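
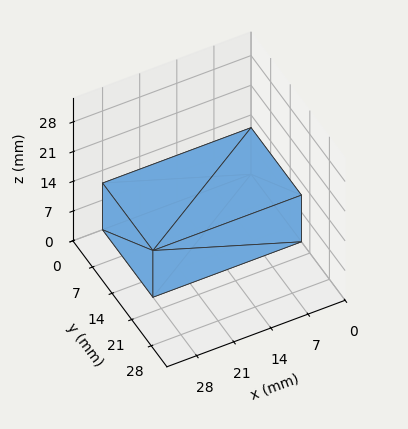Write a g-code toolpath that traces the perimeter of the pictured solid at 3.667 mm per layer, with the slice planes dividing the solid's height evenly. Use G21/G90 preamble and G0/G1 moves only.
Reading the render: the shape is a rectangular box, roughly 28 × 18 mm footprint and 11 mm tall (dimensions read to the nearest mm from the axis ticks). For the g-code, the solid's height is divided into equal slices at the stated Δz and each level perimeter traced with G1 moves after a G0 lift.

; perimeter-only toolpath
G21 ; units = mm
G90 ; absolute positioning
G28 ; home
; layer 1
G0 Z3.667
G0 X0.000 Y0.000
G1 X28.000 Y0.000
G1 X28.000 Y18.000
G1 X0.000 Y18.000
G1 X0.000 Y0.000
; layer 2
G0 Z7.333
G0 X0.000 Y0.000
G1 X28.000 Y0.000
G1 X28.000 Y18.000
G1 X0.000 Y18.000
G1 X0.000 Y0.000
; layer 3
G0 Z11.000
G0 X0.000 Y0.000
G1 X28.000 Y0.000
G1 X28.000 Y18.000
G1 X0.000 Y18.000
G1 X0.000 Y0.000
M2 ; end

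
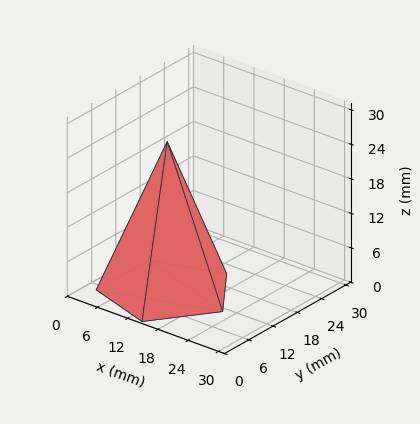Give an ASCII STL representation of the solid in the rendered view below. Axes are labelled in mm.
Reading the render: the shape is a regular 5-sided pyramid, base circumscribed radius ≈ 11 mm, apex at z ≈ 26 mm (dimensions read to the nearest mm from the axis ticks). For the STL, each face is triangulated and given an outward normal.

solid part
  facet normal 0.0000 0.0000 -1.0000
    outer loop
      vertex 2.101 17.466 0.000
      vertex 14.399 21.462 0.000
      vertex 22.000 11.000 0.000
    endloop
  endfacet
  facet normal 0.0000 0.0000 -1.0000
    outer loop
      vertex 2.101 4.534 0.000
      vertex 2.101 17.466 0.000
      vertex 22.000 11.000 0.000
    endloop
  endfacet
  facet normal 0.0000 0.0000 -1.0000
    outer loop
      vertex 14.399 0.538 0.000
      vertex 2.101 4.534 0.000
      vertex 22.000 11.000 0.000
    endloop
  endfacet
  facet normal 0.7654 0.5561 0.3238
    outer loop
      vertex 22.000 11.000 0.000
      vertex 14.399 21.462 0.000
      vertex 11.000 11.000 26.000
    endloop
  endfacet
  facet normal -0.2924 0.8998 0.3238
    outer loop
      vertex 14.399 21.462 0.000
      vertex 2.101 17.466 0.000
      vertex 11.000 11.000 26.000
    endloop
  endfacet
  facet normal -0.9461 0.0000 0.3238
    outer loop
      vertex 2.101 17.466 0.000
      vertex 2.101 4.534 0.000
      vertex 11.000 11.000 26.000
    endloop
  endfacet
  facet normal -0.2924 -0.8998 0.3238
    outer loop
      vertex 2.101 4.534 0.000
      vertex 14.399 0.538 0.000
      vertex 11.000 11.000 26.000
    endloop
  endfacet
  facet normal 0.7654 -0.5561 0.3238
    outer loop
      vertex 14.399 0.538 0.000
      vertex 22.000 11.000 0.000
      vertex 11.000 11.000 26.000
    endloop
  endfacet
endsolid part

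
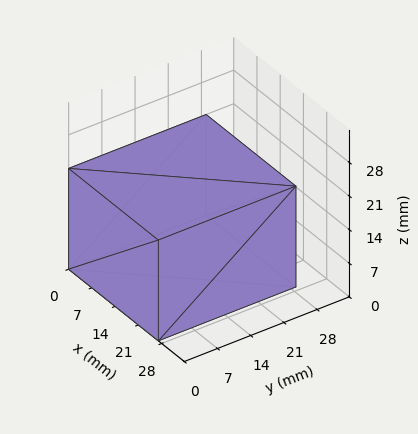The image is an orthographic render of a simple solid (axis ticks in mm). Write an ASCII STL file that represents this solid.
Reading the render: the shape is a rectangular box, roughly 27 × 29 mm footprint and 21 mm tall (dimensions read to the nearest mm from the axis ticks). For the STL, each face is triangulated and given an outward normal.

solid part
  facet normal 0.0000 0.0000 -1.0000
    outer loop
      vertex 27.00 29.00 0.00
      vertex 27.00 0.00 0.00
      vertex 0.00 0.00 0.00
    endloop
  endfacet
  facet normal 0.0000 0.0000 -1.0000
    outer loop
      vertex 0.00 29.00 0.00
      vertex 27.00 29.00 0.00
      vertex 0.00 0.00 0.00
    endloop
  endfacet
  facet normal 0.0000 0.0000 1.0000
    outer loop
      vertex 0.00 0.00 21.00
      vertex 27.00 0.00 21.00
      vertex 27.00 29.00 21.00
    endloop
  endfacet
  facet normal 0.0000 0.0000 1.0000
    outer loop
      vertex 0.00 0.00 21.00
      vertex 27.00 29.00 21.00
      vertex 0.00 29.00 21.00
    endloop
  endfacet
  facet normal 0.0000 -1.0000 0.0000
    outer loop
      vertex 0.00 0.00 0.00
      vertex 27.00 0.00 0.00
      vertex 27.00 0.00 21.00
    endloop
  endfacet
  facet normal 0.0000 -1.0000 0.0000
    outer loop
      vertex 0.00 0.00 0.00
      vertex 27.00 0.00 21.00
      vertex 0.00 0.00 21.00
    endloop
  endfacet
  facet normal 0.0000 1.0000 0.0000
    outer loop
      vertex 27.00 29.00 21.00
      vertex 27.00 29.00 0.00
      vertex 0.00 29.00 0.00
    endloop
  endfacet
  facet normal 0.0000 1.0000 0.0000
    outer loop
      vertex 0.00 29.00 21.00
      vertex 27.00 29.00 21.00
      vertex 0.00 29.00 0.00
    endloop
  endfacet
  facet normal -1.0000 0.0000 0.0000
    outer loop
      vertex 0.00 29.00 21.00
      vertex 0.00 29.00 0.00
      vertex 0.00 0.00 0.00
    endloop
  endfacet
  facet normal -1.0000 0.0000 0.0000
    outer loop
      vertex 0.00 0.00 21.00
      vertex 0.00 29.00 21.00
      vertex 0.00 0.00 0.00
    endloop
  endfacet
  facet normal 1.0000 0.0000 0.0000
    outer loop
      vertex 27.00 0.00 0.00
      vertex 27.00 29.00 0.00
      vertex 27.00 29.00 21.00
    endloop
  endfacet
  facet normal 1.0000 0.0000 0.0000
    outer loop
      vertex 27.00 0.00 0.00
      vertex 27.00 29.00 21.00
      vertex 27.00 0.00 21.00
    endloop
  endfacet
endsolid part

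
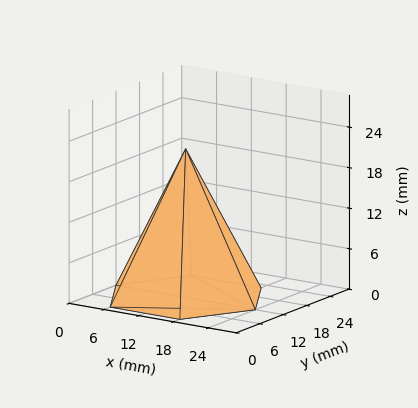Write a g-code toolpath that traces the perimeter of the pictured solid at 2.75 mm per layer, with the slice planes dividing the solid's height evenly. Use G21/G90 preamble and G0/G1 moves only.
Reading the render: the shape is a regular 6-sided pyramid, base circumscribed radius ≈ 12 mm, apex at z ≈ 22 mm (dimensions read to the nearest mm from the axis ticks). For the g-code, the solid's height is divided into equal slices at the stated Δz and each level perimeter traced with G1 moves after a G0 lift.

; perimeter-only toolpath
G21 ; units = mm
G90 ; absolute positioning
G28 ; home
; layer 1
G0 Z2.75
G0 X22.50 Y12.00
G1 X17.25 Y21.09
G1 X6.75 Y21.09
G1 X1.50 Y12.00
G1 X6.75 Y2.91
G1 X17.25 Y2.91
G1 X22.50 Y12.00
; layer 2
G0 Z5.50
G0 X21.00 Y12.00
G1 X16.50 Y19.79
G1 X7.50 Y19.79
G1 X3.00 Y12.00
G1 X7.50 Y4.21
G1 X16.50 Y4.21
G1 X21.00 Y12.00
; layer 3
G0 Z8.25
G0 X19.50 Y12.00
G1 X15.75 Y18.49
G1 X8.25 Y18.49
G1 X4.50 Y12.00
G1 X8.25 Y5.51
G1 X15.75 Y5.51
G1 X19.50 Y12.00
; layer 4
G0 Z11.00
G0 X18.00 Y12.00
G1 X15.00 Y17.20
G1 X9.00 Y17.20
G1 X6.00 Y12.00
G1 X9.00 Y6.80
G1 X15.00 Y6.80
G1 X18.00 Y12.00
; layer 5
G0 Z13.75
G0 X16.50 Y12.00
G1 X14.25 Y15.90
G1 X9.75 Y15.90
G1 X7.50 Y12.00
G1 X9.75 Y8.10
G1 X14.25 Y8.10
G1 X16.50 Y12.00
; layer 6
G0 Z16.50
G0 X15.00 Y12.00
G1 X13.50 Y14.60
G1 X10.50 Y14.60
G1 X9.00 Y12.00
G1 X10.50 Y9.40
G1 X13.50 Y9.40
G1 X15.00 Y12.00
; layer 7
G0 Z19.25
G0 X13.50 Y12.00
G1 X12.75 Y13.30
G1 X11.25 Y13.30
G1 X10.50 Y12.00
G1 X11.25 Y10.70
G1 X12.75 Y10.70
G1 X13.50 Y12.00
M2 ; end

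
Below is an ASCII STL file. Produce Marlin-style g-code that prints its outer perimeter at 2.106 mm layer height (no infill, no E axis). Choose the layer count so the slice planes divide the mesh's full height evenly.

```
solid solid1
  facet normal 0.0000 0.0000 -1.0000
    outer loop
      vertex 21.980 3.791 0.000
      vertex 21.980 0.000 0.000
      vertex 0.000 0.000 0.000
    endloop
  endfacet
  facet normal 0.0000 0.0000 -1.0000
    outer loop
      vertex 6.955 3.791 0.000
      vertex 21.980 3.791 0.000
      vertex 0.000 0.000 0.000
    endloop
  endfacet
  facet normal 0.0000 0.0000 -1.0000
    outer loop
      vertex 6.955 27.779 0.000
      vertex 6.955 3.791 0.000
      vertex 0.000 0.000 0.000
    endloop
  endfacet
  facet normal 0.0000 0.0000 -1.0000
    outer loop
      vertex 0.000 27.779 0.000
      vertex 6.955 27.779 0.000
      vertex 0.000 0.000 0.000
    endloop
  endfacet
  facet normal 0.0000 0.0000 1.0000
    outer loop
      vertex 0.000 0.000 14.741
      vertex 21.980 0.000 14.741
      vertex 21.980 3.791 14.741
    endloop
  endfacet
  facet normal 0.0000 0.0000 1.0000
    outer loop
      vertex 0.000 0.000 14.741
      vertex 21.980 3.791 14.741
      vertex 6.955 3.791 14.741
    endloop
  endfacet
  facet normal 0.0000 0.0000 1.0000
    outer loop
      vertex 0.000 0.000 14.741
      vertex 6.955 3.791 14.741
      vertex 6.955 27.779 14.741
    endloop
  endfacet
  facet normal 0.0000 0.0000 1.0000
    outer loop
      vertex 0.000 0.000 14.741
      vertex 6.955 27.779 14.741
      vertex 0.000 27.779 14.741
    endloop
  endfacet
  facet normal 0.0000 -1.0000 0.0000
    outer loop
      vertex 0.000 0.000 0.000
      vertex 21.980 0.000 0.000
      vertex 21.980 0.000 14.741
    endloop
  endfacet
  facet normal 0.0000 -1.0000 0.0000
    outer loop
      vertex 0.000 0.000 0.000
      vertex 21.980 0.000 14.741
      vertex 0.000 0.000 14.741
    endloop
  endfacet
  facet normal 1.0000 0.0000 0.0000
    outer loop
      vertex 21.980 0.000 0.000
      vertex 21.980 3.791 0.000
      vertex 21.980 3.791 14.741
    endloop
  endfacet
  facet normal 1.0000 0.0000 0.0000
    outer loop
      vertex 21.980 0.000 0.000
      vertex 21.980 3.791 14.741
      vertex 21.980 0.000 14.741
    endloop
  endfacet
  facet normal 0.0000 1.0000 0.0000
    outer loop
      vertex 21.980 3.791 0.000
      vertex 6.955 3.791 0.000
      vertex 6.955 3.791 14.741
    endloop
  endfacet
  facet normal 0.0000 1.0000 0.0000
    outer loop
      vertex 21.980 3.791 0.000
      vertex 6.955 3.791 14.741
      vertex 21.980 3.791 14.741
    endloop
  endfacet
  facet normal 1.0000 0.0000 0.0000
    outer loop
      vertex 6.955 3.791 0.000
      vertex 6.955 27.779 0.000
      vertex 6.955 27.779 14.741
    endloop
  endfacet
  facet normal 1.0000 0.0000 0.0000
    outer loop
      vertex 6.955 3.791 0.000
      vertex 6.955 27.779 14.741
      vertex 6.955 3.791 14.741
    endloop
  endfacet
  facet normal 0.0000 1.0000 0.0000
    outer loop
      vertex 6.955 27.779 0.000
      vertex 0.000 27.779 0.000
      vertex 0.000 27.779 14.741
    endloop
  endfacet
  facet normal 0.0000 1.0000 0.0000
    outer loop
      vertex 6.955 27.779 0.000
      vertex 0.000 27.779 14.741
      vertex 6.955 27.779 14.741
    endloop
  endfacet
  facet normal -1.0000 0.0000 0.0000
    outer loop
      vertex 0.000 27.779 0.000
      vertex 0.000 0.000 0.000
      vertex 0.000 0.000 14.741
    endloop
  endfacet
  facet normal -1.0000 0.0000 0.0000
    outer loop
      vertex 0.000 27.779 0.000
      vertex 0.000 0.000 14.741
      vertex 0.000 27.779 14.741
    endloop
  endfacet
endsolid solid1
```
; perimeter-only toolpath
G21 ; units = mm
G90 ; absolute positioning
G28 ; home
; layer 1
G0 Z2.106
G0 X0.000 Y0.000
G1 X21.980 Y0.000
G1 X21.980 Y3.791
G1 X6.955 Y3.791
G1 X6.955 Y27.779
G1 X0.000 Y27.779
G1 X0.000 Y0.000
; layer 2
G0 Z4.212
G0 X0.000 Y0.000
G1 X21.980 Y0.000
G1 X21.980 Y3.791
G1 X6.955 Y3.791
G1 X6.955 Y27.779
G1 X0.000 Y27.779
G1 X0.000 Y0.000
; layer 3
G0 Z6.318
G0 X0.000 Y0.000
G1 X21.980 Y0.000
G1 X21.980 Y3.791
G1 X6.955 Y3.791
G1 X6.955 Y27.779
G1 X0.000 Y27.779
G1 X0.000 Y0.000
; layer 4
G0 Z8.423
G0 X0.000 Y0.000
G1 X21.980 Y0.000
G1 X21.980 Y3.791
G1 X6.955 Y3.791
G1 X6.955 Y27.779
G1 X0.000 Y27.779
G1 X0.000 Y0.000
; layer 5
G0 Z10.529
G0 X0.000 Y0.000
G1 X21.980 Y0.000
G1 X21.980 Y3.791
G1 X6.955 Y3.791
G1 X6.955 Y27.779
G1 X0.000 Y27.779
G1 X0.000 Y0.000
; layer 6
G0 Z12.635
G0 X0.000 Y0.000
G1 X21.980 Y0.000
G1 X21.980 Y3.791
G1 X6.955 Y3.791
G1 X6.955 Y27.779
G1 X0.000 Y27.779
G1 X0.000 Y0.000
; layer 7
G0 Z14.741
G0 X0.000 Y0.000
G1 X21.980 Y0.000
G1 X21.980 Y3.791
G1 X6.955 Y3.791
G1 X6.955 Y27.779
G1 X0.000 Y27.779
G1 X0.000 Y0.000
M2 ; end

The solid is an L-shaped prism: outer 22 × 27.8 mm, arm thicknesses ≈ 3.79 mm (horizontal) and 6.96 mm (vertical), extruded 14.7 mm in z. Slicing at Δz = 2.106 mm — 7 equal slices spanning the solid's height, so layer i sits at z = i·h/7 — gives 7 non-empty perimeters. Each is a 6-segment closed polygon; G0 lifts to the layer z and rapids to the start vertex, then G1 traces the edges.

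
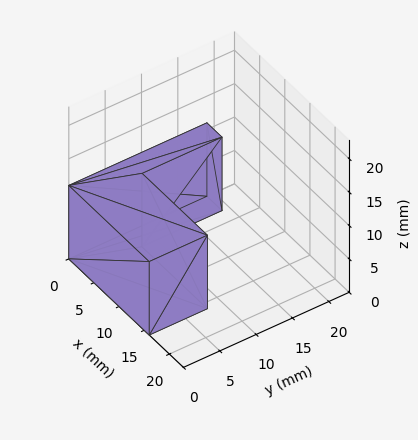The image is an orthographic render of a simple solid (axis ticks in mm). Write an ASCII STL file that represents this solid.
Reading the render: the shape is an L-shaped prism: outer 16 × 19 mm, arm thicknesses ≈ 8 mm (horizontal) and 3 mm (vertical), extruded 11 mm in z (dimensions read to the nearest mm from the axis ticks). For the STL, each face is triangulated and given an outward normal.

solid part
  facet normal 0.0000 0.0000 -1.0000
    outer loop
      vertex 16.000 8.000 0.000
      vertex 16.000 0.000 0.000
      vertex 0.000 0.000 0.000
    endloop
  endfacet
  facet normal 0.0000 0.0000 -1.0000
    outer loop
      vertex 3.000 8.000 0.000
      vertex 16.000 8.000 0.000
      vertex 0.000 0.000 0.000
    endloop
  endfacet
  facet normal 0.0000 0.0000 -1.0000
    outer loop
      vertex 3.000 19.000 0.000
      vertex 3.000 8.000 0.000
      vertex 0.000 0.000 0.000
    endloop
  endfacet
  facet normal 0.0000 0.0000 -1.0000
    outer loop
      vertex 0.000 19.000 0.000
      vertex 3.000 19.000 0.000
      vertex 0.000 0.000 0.000
    endloop
  endfacet
  facet normal 0.0000 0.0000 1.0000
    outer loop
      vertex 0.000 0.000 11.000
      vertex 16.000 0.000 11.000
      vertex 16.000 8.000 11.000
    endloop
  endfacet
  facet normal 0.0000 0.0000 1.0000
    outer loop
      vertex 0.000 0.000 11.000
      vertex 16.000 8.000 11.000
      vertex 3.000 8.000 11.000
    endloop
  endfacet
  facet normal 0.0000 0.0000 1.0000
    outer loop
      vertex 0.000 0.000 11.000
      vertex 3.000 8.000 11.000
      vertex 3.000 19.000 11.000
    endloop
  endfacet
  facet normal 0.0000 0.0000 1.0000
    outer loop
      vertex 0.000 0.000 11.000
      vertex 3.000 19.000 11.000
      vertex 0.000 19.000 11.000
    endloop
  endfacet
  facet normal 0.0000 -1.0000 0.0000
    outer loop
      vertex 0.000 0.000 0.000
      vertex 16.000 0.000 0.000
      vertex 16.000 0.000 11.000
    endloop
  endfacet
  facet normal 0.0000 -1.0000 0.0000
    outer loop
      vertex 0.000 0.000 0.000
      vertex 16.000 0.000 11.000
      vertex 0.000 0.000 11.000
    endloop
  endfacet
  facet normal 1.0000 0.0000 0.0000
    outer loop
      vertex 16.000 0.000 0.000
      vertex 16.000 8.000 0.000
      vertex 16.000 8.000 11.000
    endloop
  endfacet
  facet normal 1.0000 0.0000 0.0000
    outer loop
      vertex 16.000 0.000 0.000
      vertex 16.000 8.000 11.000
      vertex 16.000 0.000 11.000
    endloop
  endfacet
  facet normal 0.0000 1.0000 0.0000
    outer loop
      vertex 16.000 8.000 0.000
      vertex 3.000 8.000 0.000
      vertex 3.000 8.000 11.000
    endloop
  endfacet
  facet normal 0.0000 1.0000 0.0000
    outer loop
      vertex 16.000 8.000 0.000
      vertex 3.000 8.000 11.000
      vertex 16.000 8.000 11.000
    endloop
  endfacet
  facet normal 1.0000 0.0000 0.0000
    outer loop
      vertex 3.000 8.000 0.000
      vertex 3.000 19.000 0.000
      vertex 3.000 19.000 11.000
    endloop
  endfacet
  facet normal 1.0000 0.0000 0.0000
    outer loop
      vertex 3.000 8.000 0.000
      vertex 3.000 19.000 11.000
      vertex 3.000 8.000 11.000
    endloop
  endfacet
  facet normal 0.0000 1.0000 0.0000
    outer loop
      vertex 3.000 19.000 0.000
      vertex 0.000 19.000 0.000
      vertex 0.000 19.000 11.000
    endloop
  endfacet
  facet normal 0.0000 1.0000 0.0000
    outer loop
      vertex 3.000 19.000 0.000
      vertex 0.000 19.000 11.000
      vertex 3.000 19.000 11.000
    endloop
  endfacet
  facet normal -1.0000 0.0000 0.0000
    outer loop
      vertex 0.000 19.000 0.000
      vertex 0.000 0.000 0.000
      vertex 0.000 0.000 11.000
    endloop
  endfacet
  facet normal -1.0000 0.0000 0.0000
    outer loop
      vertex 0.000 19.000 0.000
      vertex 0.000 0.000 11.000
      vertex 0.000 19.000 11.000
    endloop
  endfacet
endsolid part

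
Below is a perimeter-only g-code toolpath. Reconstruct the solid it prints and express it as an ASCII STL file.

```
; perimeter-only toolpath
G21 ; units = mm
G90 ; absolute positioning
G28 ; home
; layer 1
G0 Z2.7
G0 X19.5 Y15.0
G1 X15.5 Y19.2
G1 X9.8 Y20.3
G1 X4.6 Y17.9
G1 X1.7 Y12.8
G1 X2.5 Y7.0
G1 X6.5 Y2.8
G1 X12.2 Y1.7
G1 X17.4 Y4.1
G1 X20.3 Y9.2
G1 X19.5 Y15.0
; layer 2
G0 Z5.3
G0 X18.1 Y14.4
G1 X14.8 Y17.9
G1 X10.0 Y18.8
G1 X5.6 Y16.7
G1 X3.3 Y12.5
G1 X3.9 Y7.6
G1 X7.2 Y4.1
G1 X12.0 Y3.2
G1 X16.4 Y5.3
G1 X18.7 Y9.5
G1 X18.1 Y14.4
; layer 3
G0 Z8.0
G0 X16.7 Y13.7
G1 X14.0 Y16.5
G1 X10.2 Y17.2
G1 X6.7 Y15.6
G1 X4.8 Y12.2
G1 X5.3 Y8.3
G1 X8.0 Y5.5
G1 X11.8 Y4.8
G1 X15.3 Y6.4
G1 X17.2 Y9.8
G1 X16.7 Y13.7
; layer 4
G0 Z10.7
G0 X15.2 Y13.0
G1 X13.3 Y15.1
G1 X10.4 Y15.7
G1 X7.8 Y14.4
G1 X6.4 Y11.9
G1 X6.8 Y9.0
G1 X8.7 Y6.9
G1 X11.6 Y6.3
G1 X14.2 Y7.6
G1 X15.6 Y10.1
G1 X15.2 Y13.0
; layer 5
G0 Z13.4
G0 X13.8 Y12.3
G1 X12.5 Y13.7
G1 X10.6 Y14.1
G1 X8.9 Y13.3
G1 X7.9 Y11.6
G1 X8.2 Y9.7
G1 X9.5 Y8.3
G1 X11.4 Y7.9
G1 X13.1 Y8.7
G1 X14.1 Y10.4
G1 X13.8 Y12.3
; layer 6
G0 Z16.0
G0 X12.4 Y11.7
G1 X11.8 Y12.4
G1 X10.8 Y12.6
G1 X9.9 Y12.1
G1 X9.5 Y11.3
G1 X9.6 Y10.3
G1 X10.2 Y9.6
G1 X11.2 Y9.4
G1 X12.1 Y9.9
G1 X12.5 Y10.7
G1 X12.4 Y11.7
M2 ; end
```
solid part
  facet normal 0.0000 0.0000 -1.0000
    outer loop
      vertex 9.6 21.9 0.0
      vertex 16.3 20.6 0.0
      vertex 20.9 15.7 0.0
    endloop
  endfacet
  facet normal 0.0000 0.0000 -1.0000
    outer loop
      vertex 3.5 19.0 0.0
      vertex 9.6 21.9 0.0
      vertex 20.9 15.7 0.0
    endloop
  endfacet
  facet normal 0.0000 0.0000 -1.0000
    outer loop
      vertex 0.2 13.1 0.0
      vertex 3.5 19.0 0.0
      vertex 20.9 15.7 0.0
    endloop
  endfacet
  facet normal 0.0000 0.0000 -1.0000
    outer loop
      vertex 1.1 6.3 0.0
      vertex 0.2 13.1 0.0
      vertex 20.9 15.7 0.0
    endloop
  endfacet
  facet normal 0.0000 0.0000 -1.0000
    outer loop
      vertex 5.7 1.4 0.0
      vertex 1.1 6.3 0.0
      vertex 20.9 15.7 0.0
    endloop
  endfacet
  facet normal 0.0000 0.0000 -1.0000
    outer loop
      vertex 12.4 0.1 0.0
      vertex 5.7 1.4 0.0
      vertex 20.9 15.7 0.0
    endloop
  endfacet
  facet normal 0.0000 0.0000 -1.0000
    outer loop
      vertex 18.5 3.0 0.0
      vertex 12.4 0.1 0.0
      vertex 20.9 15.7 0.0
    endloop
  endfacet
  facet normal 0.0000 0.0000 -1.0000
    outer loop
      vertex 21.8 8.9 0.0
      vertex 18.5 3.0 0.0
      vertex 20.9 15.7 0.0
    endloop
  endfacet
  facet normal 0.6367 0.5977 0.4873
    outer loop
      vertex 20.9 15.7 0.0
      vertex 16.3 20.6 0.0
      vertex 11.0 11.0 18.7
    endloop
  endfacet
  facet normal 0.1663 0.8573 0.4872
    outer loop
      vertex 16.3 20.6 0.0
      vertex 9.6 21.9 0.0
      vertex 11.0 11.0 18.7
    endloop
  endfacet
  facet normal -0.3748 0.7885 0.4877
    outer loop
      vertex 9.6 21.9 0.0
      vertex 3.5 19.0 0.0
      vertex 11.0 11.0 18.7
    endloop
  endfacet
  facet normal -0.7619 0.4261 0.4879
    outer loop
      vertex 3.5 19.0 0.0
      vertex 0.2 13.1 0.0
      vertex 11.0 11.0 18.7
    endloop
  endfacet
  facet normal -0.8658 -0.1146 0.4871
    outer loop
      vertex 0.2 13.1 0.0
      vertex 1.1 6.3 0.0
      vertex 11.0 11.0 18.7
    endloop
  endfacet
  facet normal -0.6367 -0.5977 0.4873
    outer loop
      vertex 1.1 6.3 0.0
      vertex 5.7 1.4 0.0
      vertex 11.0 11.0 18.7
    endloop
  endfacet
  facet normal -0.1663 -0.8573 0.4872
    outer loop
      vertex 5.7 1.4 0.0
      vertex 12.4 0.1 0.0
      vertex 11.0 11.0 18.7
    endloop
  endfacet
  facet normal 0.3748 -0.7885 0.4877
    outer loop
      vertex 12.4 0.1 0.0
      vertex 18.5 3.0 0.0
      vertex 11.0 11.0 18.7
    endloop
  endfacet
  facet normal 0.7619 -0.4261 0.4879
    outer loop
      vertex 18.5 3.0 0.0
      vertex 21.8 8.9 0.0
      vertex 11.0 11.0 18.7
    endloop
  endfacet
  facet normal 0.8658 0.1146 0.4871
    outer loop
      vertex 21.8 8.9 0.0
      vertex 20.9 15.7 0.0
      vertex 11.0 11.0 18.7
    endloop
  endfacet
endsolid part

The G0 Z moves step by Δz≈2.7 mm. The G1 loops shrink linearly with z, so the solid tapers from its base footprint up to z≈18.7. Closing with a flat bottom cap and the tapered top and triangulating gives 18 facets — a regular 10-sided pyramid, base circumscribed radius ≈ 11 mm, apex at z ≈ 18.7 mm.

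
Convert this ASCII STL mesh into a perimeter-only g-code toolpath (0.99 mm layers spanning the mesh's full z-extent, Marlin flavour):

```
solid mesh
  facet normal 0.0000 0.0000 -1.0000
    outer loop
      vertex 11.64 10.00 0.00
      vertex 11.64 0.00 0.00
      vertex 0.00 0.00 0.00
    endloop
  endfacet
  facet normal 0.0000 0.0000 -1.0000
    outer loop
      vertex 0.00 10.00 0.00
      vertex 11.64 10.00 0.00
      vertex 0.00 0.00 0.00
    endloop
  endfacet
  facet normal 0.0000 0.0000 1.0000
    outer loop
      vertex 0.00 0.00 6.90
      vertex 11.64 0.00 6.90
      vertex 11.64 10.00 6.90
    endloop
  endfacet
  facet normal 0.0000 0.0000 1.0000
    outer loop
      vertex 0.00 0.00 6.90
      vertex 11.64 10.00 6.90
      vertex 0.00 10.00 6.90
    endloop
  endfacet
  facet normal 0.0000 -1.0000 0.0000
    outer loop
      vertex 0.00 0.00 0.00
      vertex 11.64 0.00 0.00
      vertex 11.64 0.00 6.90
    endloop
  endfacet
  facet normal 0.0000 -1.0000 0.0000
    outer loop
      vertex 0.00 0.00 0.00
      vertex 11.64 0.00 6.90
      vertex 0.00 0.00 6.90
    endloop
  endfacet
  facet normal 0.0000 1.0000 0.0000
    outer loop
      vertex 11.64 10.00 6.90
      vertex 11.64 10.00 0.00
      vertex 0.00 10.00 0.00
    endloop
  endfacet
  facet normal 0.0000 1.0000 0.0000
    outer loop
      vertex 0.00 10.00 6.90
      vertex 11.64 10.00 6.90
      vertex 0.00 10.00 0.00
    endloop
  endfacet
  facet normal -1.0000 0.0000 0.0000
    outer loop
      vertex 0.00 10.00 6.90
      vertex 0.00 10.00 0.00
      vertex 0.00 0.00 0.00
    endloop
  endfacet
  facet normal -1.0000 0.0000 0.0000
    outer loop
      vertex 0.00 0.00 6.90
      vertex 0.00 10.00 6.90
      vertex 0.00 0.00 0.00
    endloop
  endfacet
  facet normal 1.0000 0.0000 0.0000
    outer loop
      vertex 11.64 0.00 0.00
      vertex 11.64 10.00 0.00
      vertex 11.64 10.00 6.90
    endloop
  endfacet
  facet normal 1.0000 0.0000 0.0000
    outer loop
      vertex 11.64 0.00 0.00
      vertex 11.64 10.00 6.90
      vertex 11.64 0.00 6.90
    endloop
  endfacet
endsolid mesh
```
; perimeter-only toolpath
G21 ; units = mm
G90 ; absolute positioning
G28 ; home
; layer 1
G0 Z0.99
G0 X0.00 Y0.00
G1 X11.64 Y0.00
G1 X11.64 Y10.00
G1 X0.00 Y10.00
G1 X0.00 Y0.00
; layer 2
G0 Z1.97
G0 X0.00 Y0.00
G1 X11.64 Y0.00
G1 X11.64 Y10.00
G1 X0.00 Y10.00
G1 X0.00 Y0.00
; layer 3
G0 Z2.96
G0 X0.00 Y0.00
G1 X11.64 Y0.00
G1 X11.64 Y10.00
G1 X0.00 Y10.00
G1 X0.00 Y0.00
; layer 4
G0 Z3.94
G0 X0.00 Y0.00
G1 X11.64 Y0.00
G1 X11.64 Y10.00
G1 X0.00 Y10.00
G1 X0.00 Y0.00
; layer 5
G0 Z4.93
G0 X0.00 Y0.00
G1 X11.64 Y0.00
G1 X11.64 Y10.00
G1 X0.00 Y10.00
G1 X0.00 Y0.00
; layer 6
G0 Z5.91
G0 X0.00 Y0.00
G1 X11.64 Y0.00
G1 X11.64 Y10.00
G1 X0.00 Y10.00
G1 X0.00 Y0.00
; layer 7
G0 Z6.90
G0 X0.00 Y0.00
G1 X11.64 Y0.00
G1 X11.64 Y10.00
G1 X0.00 Y10.00
G1 X0.00 Y0.00
M2 ; end

The solid is a rectangular box, roughly 11.6 × 10 mm footprint and 6.9 mm tall. Slicing at Δz = 0.99 mm — 7 equal slices spanning the solid's height, so layer i sits at z = i·h/7 — gives 7 non-empty perimeters. Each is a 4-segment closed polygon; G0 lifts to the layer z and rapids to the start vertex, then G1 traces the edges.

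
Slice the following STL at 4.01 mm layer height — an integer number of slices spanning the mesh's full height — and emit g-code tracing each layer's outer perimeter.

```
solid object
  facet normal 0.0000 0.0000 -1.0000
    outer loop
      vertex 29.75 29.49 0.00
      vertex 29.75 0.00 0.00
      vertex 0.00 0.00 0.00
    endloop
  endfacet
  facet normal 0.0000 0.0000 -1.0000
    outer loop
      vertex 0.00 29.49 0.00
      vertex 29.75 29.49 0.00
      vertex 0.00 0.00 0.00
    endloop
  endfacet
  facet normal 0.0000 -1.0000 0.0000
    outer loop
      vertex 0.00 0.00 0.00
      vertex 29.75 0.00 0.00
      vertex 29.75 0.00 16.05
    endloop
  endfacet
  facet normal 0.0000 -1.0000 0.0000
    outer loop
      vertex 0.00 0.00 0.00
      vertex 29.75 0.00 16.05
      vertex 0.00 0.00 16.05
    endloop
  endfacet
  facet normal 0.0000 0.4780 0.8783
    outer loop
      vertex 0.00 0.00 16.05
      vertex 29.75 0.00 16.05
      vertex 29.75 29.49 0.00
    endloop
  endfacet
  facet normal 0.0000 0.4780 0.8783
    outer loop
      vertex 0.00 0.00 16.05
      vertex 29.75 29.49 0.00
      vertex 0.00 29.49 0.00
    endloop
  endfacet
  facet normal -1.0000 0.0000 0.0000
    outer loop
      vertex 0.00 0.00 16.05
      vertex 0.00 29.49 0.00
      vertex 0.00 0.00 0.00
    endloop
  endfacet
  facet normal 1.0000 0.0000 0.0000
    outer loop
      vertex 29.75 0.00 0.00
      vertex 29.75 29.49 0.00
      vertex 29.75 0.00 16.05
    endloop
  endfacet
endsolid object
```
; perimeter-only toolpath
G21 ; units = mm
G90 ; absolute positioning
G28 ; home
; layer 1
G0 Z4.01
G0 X0.00 Y0.00
G1 X29.75 Y0.00
G1 X29.75 Y22.12
G1 X0.00 Y22.12
G1 X0.00 Y0.00
; layer 2
G0 Z8.03
G0 X0.00 Y0.00
G1 X29.75 Y0.00
G1 X29.75 Y14.74
G1 X0.00 Y14.74
G1 X0.00 Y0.00
; layer 3
G0 Z12.04
G0 X0.00 Y0.00
G1 X29.75 Y0.00
G1 X29.75 Y7.37
G1 X0.00 Y7.37
G1 X0.00 Y0.00
M2 ; end

The solid is a wedge (ramp): 29.8 × 29.5 mm base, rising to 16.1 mm along the y=0 edge and sloping linearly to z=0 at y=29.5. Slicing at Δz = 4.01 mm — 4 equal slices spanning the solid's height, so layer i sits at z = i·h/4 — gives 3 non-empty perimeters. Each is a 4-segment closed polygon; G0 lifts to the layer z and rapids to the start vertex, then G1 traces the edges. The cross-section shrinks linearly with z (the slice at the apex is degenerate and omitted).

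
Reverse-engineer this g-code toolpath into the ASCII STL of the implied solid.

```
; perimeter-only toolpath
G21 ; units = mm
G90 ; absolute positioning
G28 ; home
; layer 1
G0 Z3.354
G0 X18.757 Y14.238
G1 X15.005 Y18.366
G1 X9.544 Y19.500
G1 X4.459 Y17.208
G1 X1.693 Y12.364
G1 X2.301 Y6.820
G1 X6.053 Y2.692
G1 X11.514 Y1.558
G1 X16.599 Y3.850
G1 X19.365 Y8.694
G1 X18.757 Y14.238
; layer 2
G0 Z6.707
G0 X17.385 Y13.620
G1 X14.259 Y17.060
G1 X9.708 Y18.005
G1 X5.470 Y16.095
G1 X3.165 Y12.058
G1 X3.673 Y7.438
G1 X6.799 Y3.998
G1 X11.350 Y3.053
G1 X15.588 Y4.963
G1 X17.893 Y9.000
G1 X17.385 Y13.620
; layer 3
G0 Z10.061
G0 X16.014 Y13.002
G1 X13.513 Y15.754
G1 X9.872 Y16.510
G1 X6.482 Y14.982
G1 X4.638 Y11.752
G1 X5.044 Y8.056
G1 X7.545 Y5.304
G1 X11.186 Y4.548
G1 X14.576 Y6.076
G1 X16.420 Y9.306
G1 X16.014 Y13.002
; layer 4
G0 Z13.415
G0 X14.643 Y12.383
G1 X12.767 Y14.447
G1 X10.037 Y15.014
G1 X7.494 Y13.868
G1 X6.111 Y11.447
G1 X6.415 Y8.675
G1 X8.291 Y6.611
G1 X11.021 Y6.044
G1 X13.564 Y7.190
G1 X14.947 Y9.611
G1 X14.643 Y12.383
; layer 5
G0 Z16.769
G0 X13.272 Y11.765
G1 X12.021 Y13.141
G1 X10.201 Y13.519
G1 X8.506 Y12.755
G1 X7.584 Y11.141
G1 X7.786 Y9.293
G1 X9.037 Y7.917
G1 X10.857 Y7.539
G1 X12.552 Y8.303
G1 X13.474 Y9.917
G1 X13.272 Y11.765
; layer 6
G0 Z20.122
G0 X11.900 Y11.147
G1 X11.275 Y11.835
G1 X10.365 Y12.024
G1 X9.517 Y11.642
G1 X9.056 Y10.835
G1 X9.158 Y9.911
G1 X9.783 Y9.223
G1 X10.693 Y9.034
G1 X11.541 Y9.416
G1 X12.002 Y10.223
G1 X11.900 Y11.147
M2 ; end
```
solid part
  facet normal 0.0000 0.0000 -1.0000
    outer loop
      vertex 9.380 20.995 0.000
      vertex 15.751 19.672 0.000
      vertex 20.128 14.856 0.000
    endloop
  endfacet
  facet normal 0.0000 0.0000 -1.0000
    outer loop
      vertex 3.447 18.321 0.000
      vertex 9.380 20.995 0.000
      vertex 20.128 14.856 0.000
    endloop
  endfacet
  facet normal 0.0000 0.0000 -1.0000
    outer loop
      vertex 0.220 12.670 0.000
      vertex 3.447 18.321 0.000
      vertex 20.128 14.856 0.000
    endloop
  endfacet
  facet normal 0.0000 0.0000 -1.0000
    outer loop
      vertex 0.930 6.202 0.000
      vertex 0.220 12.670 0.000
      vertex 20.128 14.856 0.000
    endloop
  endfacet
  facet normal 0.0000 0.0000 -1.0000
    outer loop
      vertex 5.307 1.386 0.000
      vertex 0.930 6.202 0.000
      vertex 20.128 14.856 0.000
    endloop
  endfacet
  facet normal 0.0000 0.0000 -1.0000
    outer loop
      vertex 11.678 0.063 0.000
      vertex 5.307 1.386 0.000
      vertex 20.128 14.856 0.000
    endloop
  endfacet
  facet normal 0.0000 0.0000 -1.0000
    outer loop
      vertex 17.611 2.737 0.000
      vertex 11.678 0.063 0.000
      vertex 20.128 14.856 0.000
    endloop
  endfacet
  facet normal 0.0000 0.0000 -1.0000
    outer loop
      vertex 20.838 8.388 0.000
      vertex 17.611 2.737 0.000
      vertex 20.128 14.856 0.000
    endloop
  endfacet
  facet normal 0.6807 0.6186 0.3924
    outer loop
      vertex 20.128 14.856 0.000
      vertex 15.751 19.672 0.000
      vertex 10.529 10.529 23.476
    endloop
  endfacet
  facet normal 0.1870 0.9006 0.3924
    outer loop
      vertex 15.751 19.672 0.000
      vertex 9.380 20.995 0.000
      vertex 10.529 10.529 23.476
    endloop
  endfacet
  facet normal -0.3779 0.8386 0.3924
    outer loop
      vertex 9.380 20.995 0.000
      vertex 3.447 18.321 0.000
      vertex 10.529 10.529 23.476
    endloop
  endfacet
  facet normal -0.7988 0.4561 0.3924
    outer loop
      vertex 3.447 18.321 0.000
      vertex 0.220 12.670 0.000
      vertex 10.529 10.529 23.476
    endloop
  endfacet
  facet normal -0.9143 -0.1004 0.3924
    outer loop
      vertex 0.220 12.670 0.000
      vertex 0.930 6.202 0.000
      vertex 10.529 10.529 23.476
    endloop
  endfacet
  facet normal -0.6807 -0.6186 0.3924
    outer loop
      vertex 0.930 6.202 0.000
      vertex 5.307 1.386 0.000
      vertex 10.529 10.529 23.476
    endloop
  endfacet
  facet normal -0.1870 -0.9006 0.3924
    outer loop
      vertex 5.307 1.386 0.000
      vertex 11.678 0.063 0.000
      vertex 10.529 10.529 23.476
    endloop
  endfacet
  facet normal 0.3779 -0.8386 0.3924
    outer loop
      vertex 11.678 0.063 0.000
      vertex 17.611 2.737 0.000
      vertex 10.529 10.529 23.476
    endloop
  endfacet
  facet normal 0.7988 -0.4561 0.3924
    outer loop
      vertex 17.611 2.737 0.000
      vertex 20.838 8.388 0.000
      vertex 10.529 10.529 23.476
    endloop
  endfacet
  facet normal 0.9143 0.1004 0.3924
    outer loop
      vertex 20.838 8.388 0.000
      vertex 20.128 14.856 0.000
      vertex 10.529 10.529 23.476
    endloop
  endfacet
endsolid part

The G0 Z moves step by Δz≈3.354 mm. The G1 loops shrink linearly with z, so the solid tapers from its base footprint up to z≈23.5. Closing with a flat bottom cap and the tapered top and triangulating gives 18 facets — a regular 10-sided pyramid, base circumscribed radius ≈ 10.5 mm, apex at z ≈ 23.5 mm.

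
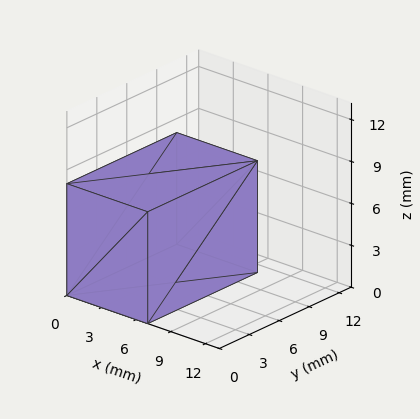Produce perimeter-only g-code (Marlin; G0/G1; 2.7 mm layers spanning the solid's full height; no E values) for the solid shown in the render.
Reading the render: the shape is a rectangular box, roughly 7 × 11 mm footprint and 8 mm tall (dimensions read to the nearest mm from the axis ticks). For the g-code, the solid's height is divided into equal slices at the stated Δz and each level perimeter traced with G1 moves after a G0 lift.

; perimeter-only toolpath
G21 ; units = mm
G90 ; absolute positioning
G28 ; home
; layer 1
G0 Z2.7
G0 X0.0 Y0.0
G1 X7.0 Y0.0
G1 X7.0 Y11.0
G1 X0.0 Y11.0
G1 X0.0 Y0.0
; layer 2
G0 Z5.3
G0 X0.0 Y0.0
G1 X7.0 Y0.0
G1 X7.0 Y11.0
G1 X0.0 Y11.0
G1 X0.0 Y0.0
; layer 3
G0 Z8.0
G0 X0.0 Y0.0
G1 X7.0 Y0.0
G1 X7.0 Y11.0
G1 X0.0 Y11.0
G1 X0.0 Y0.0
M2 ; end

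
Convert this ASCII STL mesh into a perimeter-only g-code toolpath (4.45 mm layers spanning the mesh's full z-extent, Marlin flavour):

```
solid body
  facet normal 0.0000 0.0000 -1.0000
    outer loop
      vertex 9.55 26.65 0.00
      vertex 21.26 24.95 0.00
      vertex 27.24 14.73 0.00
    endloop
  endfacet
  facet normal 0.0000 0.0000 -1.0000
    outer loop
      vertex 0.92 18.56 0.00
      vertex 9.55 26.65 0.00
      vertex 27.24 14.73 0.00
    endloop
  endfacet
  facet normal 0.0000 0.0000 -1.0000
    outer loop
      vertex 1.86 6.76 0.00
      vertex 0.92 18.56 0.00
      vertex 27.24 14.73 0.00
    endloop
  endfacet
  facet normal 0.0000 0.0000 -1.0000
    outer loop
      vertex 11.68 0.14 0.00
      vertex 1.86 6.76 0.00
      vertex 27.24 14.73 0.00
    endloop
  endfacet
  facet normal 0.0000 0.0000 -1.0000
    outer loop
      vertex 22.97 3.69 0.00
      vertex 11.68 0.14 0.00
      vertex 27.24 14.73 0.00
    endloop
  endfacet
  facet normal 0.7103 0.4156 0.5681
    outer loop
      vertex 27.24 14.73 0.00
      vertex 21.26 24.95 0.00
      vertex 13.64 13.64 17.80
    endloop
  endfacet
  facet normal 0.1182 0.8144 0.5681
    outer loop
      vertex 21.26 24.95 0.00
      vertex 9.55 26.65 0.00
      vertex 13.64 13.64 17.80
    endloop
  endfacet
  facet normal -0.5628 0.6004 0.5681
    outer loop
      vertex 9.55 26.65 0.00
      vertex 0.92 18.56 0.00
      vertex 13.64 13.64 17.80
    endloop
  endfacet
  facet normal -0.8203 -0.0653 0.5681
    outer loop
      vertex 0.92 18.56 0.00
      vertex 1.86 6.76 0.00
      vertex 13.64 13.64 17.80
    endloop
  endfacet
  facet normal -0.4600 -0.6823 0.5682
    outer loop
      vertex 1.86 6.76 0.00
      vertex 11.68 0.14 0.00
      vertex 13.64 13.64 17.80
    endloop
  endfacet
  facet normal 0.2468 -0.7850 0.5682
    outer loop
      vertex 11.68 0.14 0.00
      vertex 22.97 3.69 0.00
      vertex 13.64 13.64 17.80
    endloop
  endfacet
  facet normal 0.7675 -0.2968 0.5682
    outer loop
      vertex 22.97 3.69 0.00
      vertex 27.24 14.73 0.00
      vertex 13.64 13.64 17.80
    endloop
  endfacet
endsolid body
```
; perimeter-only toolpath
G21 ; units = mm
G90 ; absolute positioning
G28 ; home
; layer 1
G0 Z4.45
G0 X23.84 Y14.46
G1 X19.36 Y22.12
G1 X10.57 Y23.40
G1 X4.10 Y17.33
G1 X4.80 Y8.48
G1 X12.17 Y3.52
G1 X20.64 Y6.18
G1 X23.84 Y14.46
; layer 2
G0 Z8.90
G0 X20.44 Y14.19
G1 X17.45 Y19.30
G1 X11.60 Y20.14
G1 X7.28 Y16.10
G1 X7.75 Y10.20
G1 X12.66 Y6.89
G1 X18.30 Y8.67
G1 X20.44 Y14.19
; layer 3
G0 Z13.35
G0 X17.04 Y13.91
G1 X15.55 Y16.47
G1 X12.62 Y16.89
G1 X10.46 Y14.87
G1 X10.70 Y11.92
G1 X13.15 Y10.27
G1 X15.97 Y11.15
G1 X17.04 Y13.91
M2 ; end

The solid is a regular 7-sided pyramid, base circumscribed radius ≈ 13.6 mm, apex at z ≈ 17.8 mm. Slicing at Δz = 4.45 mm — 4 equal slices spanning the solid's height, so layer i sits at z = i·h/4 — gives 3 non-empty perimeters. Each is a 7-segment closed polygon; G0 lifts to the layer z and rapids to the start vertex, then G1 traces the edges. The cross-section shrinks linearly with z (the slice at the apex is degenerate and omitted).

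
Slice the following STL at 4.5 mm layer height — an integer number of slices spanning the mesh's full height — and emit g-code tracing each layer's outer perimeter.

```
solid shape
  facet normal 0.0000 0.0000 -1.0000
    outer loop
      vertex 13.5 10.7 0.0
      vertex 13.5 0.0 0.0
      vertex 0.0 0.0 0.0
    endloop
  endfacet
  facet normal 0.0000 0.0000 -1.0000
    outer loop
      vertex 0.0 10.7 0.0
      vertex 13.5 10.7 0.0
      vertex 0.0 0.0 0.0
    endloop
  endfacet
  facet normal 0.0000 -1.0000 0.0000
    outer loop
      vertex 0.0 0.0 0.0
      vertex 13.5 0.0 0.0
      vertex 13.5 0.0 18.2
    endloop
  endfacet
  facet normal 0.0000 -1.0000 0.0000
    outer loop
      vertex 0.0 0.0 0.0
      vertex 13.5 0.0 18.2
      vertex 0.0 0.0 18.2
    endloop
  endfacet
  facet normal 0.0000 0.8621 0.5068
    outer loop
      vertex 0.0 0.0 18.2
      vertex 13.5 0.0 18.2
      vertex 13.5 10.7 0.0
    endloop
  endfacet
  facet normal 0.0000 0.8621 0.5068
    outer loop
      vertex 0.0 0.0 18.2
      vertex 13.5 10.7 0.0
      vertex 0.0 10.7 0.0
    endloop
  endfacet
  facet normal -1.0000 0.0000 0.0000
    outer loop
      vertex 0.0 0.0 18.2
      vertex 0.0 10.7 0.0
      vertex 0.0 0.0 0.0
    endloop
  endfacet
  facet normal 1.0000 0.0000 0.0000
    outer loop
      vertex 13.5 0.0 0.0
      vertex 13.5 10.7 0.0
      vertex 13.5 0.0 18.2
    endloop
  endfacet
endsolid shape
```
; perimeter-only toolpath
G21 ; units = mm
G90 ; absolute positioning
G28 ; home
; layer 1
G0 Z4.5
G0 X0.0 Y0.0
G1 X13.5 Y0.0
G1 X13.5 Y8.0
G1 X0.0 Y8.0
G1 X0.0 Y0.0
; layer 2
G0 Z9.1
G0 X0.0 Y0.0
G1 X13.5 Y0.0
G1 X13.5 Y5.3
G1 X0.0 Y5.3
G1 X0.0 Y0.0
; layer 3
G0 Z13.6
G0 X0.0 Y0.0
G1 X13.5 Y0.0
G1 X13.5 Y2.7
G1 X0.0 Y2.7
G1 X0.0 Y0.0
M2 ; end

The solid is a wedge (ramp): 13.5 × 10.7 mm base, rising to 18.2 mm along the y=0 edge and sloping linearly to z=0 at y=10.7. Slicing at Δz = 4.5 mm — 4 equal slices spanning the solid's height, so layer i sits at z = i·h/4 — gives 3 non-empty perimeters. Each is a 4-segment closed polygon; G0 lifts to the layer z and rapids to the start vertex, then G1 traces the edges. The cross-section shrinks linearly with z (the slice at the apex is degenerate and omitted).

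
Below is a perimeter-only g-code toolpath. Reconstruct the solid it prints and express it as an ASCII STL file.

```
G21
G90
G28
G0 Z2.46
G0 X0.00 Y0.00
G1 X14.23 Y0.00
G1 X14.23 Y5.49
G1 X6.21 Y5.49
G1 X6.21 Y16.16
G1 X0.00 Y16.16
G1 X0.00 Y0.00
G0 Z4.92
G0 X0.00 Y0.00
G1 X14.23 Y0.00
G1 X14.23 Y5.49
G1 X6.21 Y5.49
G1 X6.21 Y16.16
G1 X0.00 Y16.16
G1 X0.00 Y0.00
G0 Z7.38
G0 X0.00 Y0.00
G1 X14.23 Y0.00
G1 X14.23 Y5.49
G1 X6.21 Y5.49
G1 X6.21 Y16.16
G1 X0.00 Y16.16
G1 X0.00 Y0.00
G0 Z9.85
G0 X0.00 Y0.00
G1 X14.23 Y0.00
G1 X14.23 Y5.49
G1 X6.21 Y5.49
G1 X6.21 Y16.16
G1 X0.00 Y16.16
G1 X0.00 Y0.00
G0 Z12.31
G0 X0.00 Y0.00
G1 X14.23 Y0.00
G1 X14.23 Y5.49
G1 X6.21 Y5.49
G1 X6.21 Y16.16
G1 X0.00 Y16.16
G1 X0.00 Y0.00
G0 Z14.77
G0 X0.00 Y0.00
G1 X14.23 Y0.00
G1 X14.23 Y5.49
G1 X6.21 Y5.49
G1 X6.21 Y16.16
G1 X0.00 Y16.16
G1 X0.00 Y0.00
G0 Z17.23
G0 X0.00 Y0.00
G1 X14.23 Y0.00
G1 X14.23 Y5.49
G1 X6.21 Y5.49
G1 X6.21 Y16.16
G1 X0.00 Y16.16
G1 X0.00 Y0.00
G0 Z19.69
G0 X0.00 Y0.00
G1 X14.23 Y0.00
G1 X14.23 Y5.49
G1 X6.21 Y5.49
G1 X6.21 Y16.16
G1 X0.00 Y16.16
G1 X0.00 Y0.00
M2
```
solid part
  facet normal 0.0000 0.0000 -1.0000
    outer loop
      vertex 14.23 5.49 0.00
      vertex 14.23 0.00 0.00
      vertex 0.00 0.00 0.00
    endloop
  endfacet
  facet normal 0.0000 0.0000 -1.0000
    outer loop
      vertex 6.21 5.49 0.00
      vertex 14.23 5.49 0.00
      vertex 0.00 0.00 0.00
    endloop
  endfacet
  facet normal 0.0000 0.0000 -1.0000
    outer loop
      vertex 6.21 16.16 0.00
      vertex 6.21 5.49 0.00
      vertex 0.00 0.00 0.00
    endloop
  endfacet
  facet normal 0.0000 0.0000 -1.0000
    outer loop
      vertex 0.00 16.16 0.00
      vertex 6.21 16.16 0.00
      vertex 0.00 0.00 0.00
    endloop
  endfacet
  facet normal 0.0000 0.0000 1.0000
    outer loop
      vertex 0.00 0.00 19.69
      vertex 14.23 0.00 19.69
      vertex 14.23 5.49 19.69
    endloop
  endfacet
  facet normal 0.0000 0.0000 1.0000
    outer loop
      vertex 0.00 0.00 19.69
      vertex 14.23 5.49 19.69
      vertex 6.21 5.49 19.69
    endloop
  endfacet
  facet normal 0.0000 0.0000 1.0000
    outer loop
      vertex 0.00 0.00 19.69
      vertex 6.21 5.49 19.69
      vertex 6.21 16.16 19.69
    endloop
  endfacet
  facet normal 0.0000 0.0000 1.0000
    outer loop
      vertex 0.00 0.00 19.69
      vertex 6.21 16.16 19.69
      vertex 0.00 16.16 19.69
    endloop
  endfacet
  facet normal 0.0000 -1.0000 0.0000
    outer loop
      vertex 0.00 0.00 0.00
      vertex 14.23 0.00 0.00
      vertex 14.23 0.00 19.69
    endloop
  endfacet
  facet normal 0.0000 -1.0000 0.0000
    outer loop
      vertex 0.00 0.00 0.00
      vertex 14.23 0.00 19.69
      vertex 0.00 0.00 19.69
    endloop
  endfacet
  facet normal 1.0000 0.0000 0.0000
    outer loop
      vertex 14.23 0.00 0.00
      vertex 14.23 5.49 0.00
      vertex 14.23 5.49 19.69
    endloop
  endfacet
  facet normal 1.0000 0.0000 0.0000
    outer loop
      vertex 14.23 0.00 0.00
      vertex 14.23 5.49 19.69
      vertex 14.23 0.00 19.69
    endloop
  endfacet
  facet normal 0.0000 1.0000 0.0000
    outer loop
      vertex 14.23 5.49 0.00
      vertex 6.21 5.49 0.00
      vertex 6.21 5.49 19.69
    endloop
  endfacet
  facet normal 0.0000 1.0000 0.0000
    outer loop
      vertex 14.23 5.49 0.00
      vertex 6.21 5.49 19.69
      vertex 14.23 5.49 19.69
    endloop
  endfacet
  facet normal 1.0000 0.0000 0.0000
    outer loop
      vertex 6.21 5.49 0.00
      vertex 6.21 16.16 0.00
      vertex 6.21 16.16 19.69
    endloop
  endfacet
  facet normal 1.0000 0.0000 0.0000
    outer loop
      vertex 6.21 5.49 0.00
      vertex 6.21 16.16 19.69
      vertex 6.21 5.49 19.69
    endloop
  endfacet
  facet normal 0.0000 1.0000 0.0000
    outer loop
      vertex 6.21 16.16 0.00
      vertex 0.00 16.16 0.00
      vertex 0.00 16.16 19.69
    endloop
  endfacet
  facet normal 0.0000 1.0000 0.0000
    outer loop
      vertex 6.21 16.16 0.00
      vertex 0.00 16.16 19.69
      vertex 6.21 16.16 19.69
    endloop
  endfacet
  facet normal -1.0000 0.0000 0.0000
    outer loop
      vertex 0.00 16.16 0.00
      vertex 0.00 0.00 0.00
      vertex 0.00 0.00 19.69
    endloop
  endfacet
  facet normal -1.0000 0.0000 0.0000
    outer loop
      vertex 0.00 16.16 0.00
      vertex 0.00 0.00 19.69
      vertex 0.00 16.16 19.69
    endloop
  endfacet
endsolid part

The G0 Z moves step by Δz≈2.46 mm. Every layer's G1 loop is the same polygon, so the solid is a straight extrusion of it from z=0 to z≈19.7. Closing with flat bottom and top caps and triangulating gives 20 facets — an L-shaped prism: outer 14.2 × 16.2 mm, arm thicknesses ≈ 5.49 mm (horizontal) and 6.21 mm (vertical), extruded 19.7 mm in z.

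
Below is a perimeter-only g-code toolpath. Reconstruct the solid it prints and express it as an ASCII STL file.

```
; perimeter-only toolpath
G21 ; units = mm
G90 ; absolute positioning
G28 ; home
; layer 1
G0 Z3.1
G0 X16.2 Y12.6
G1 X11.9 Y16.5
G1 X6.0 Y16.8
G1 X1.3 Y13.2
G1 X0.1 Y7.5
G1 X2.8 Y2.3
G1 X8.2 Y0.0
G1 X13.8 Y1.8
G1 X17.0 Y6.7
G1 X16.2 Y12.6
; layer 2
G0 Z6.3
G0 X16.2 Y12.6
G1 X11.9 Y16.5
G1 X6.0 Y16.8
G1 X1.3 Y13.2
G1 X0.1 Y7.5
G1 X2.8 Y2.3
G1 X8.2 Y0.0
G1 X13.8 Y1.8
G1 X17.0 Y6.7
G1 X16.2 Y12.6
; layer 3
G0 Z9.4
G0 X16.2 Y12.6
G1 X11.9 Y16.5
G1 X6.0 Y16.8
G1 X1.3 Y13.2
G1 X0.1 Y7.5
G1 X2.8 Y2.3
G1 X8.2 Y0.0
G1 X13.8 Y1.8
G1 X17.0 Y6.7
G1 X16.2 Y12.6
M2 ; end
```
solid part
  facet normal 0.0000 0.0000 -1.0000
    outer loop
      vertex 6.0 16.8 0.0
      vertex 11.9 16.5 0.0
      vertex 16.2 12.6 0.0
    endloop
  endfacet
  facet normal 0.0000 0.0000 -1.0000
    outer loop
      vertex 1.3 13.2 0.0
      vertex 6.0 16.8 0.0
      vertex 16.2 12.6 0.0
    endloop
  endfacet
  facet normal 0.0000 0.0000 -1.0000
    outer loop
      vertex 0.1 7.5 0.0
      vertex 1.3 13.2 0.0
      vertex 16.2 12.6 0.0
    endloop
  endfacet
  facet normal 0.0000 0.0000 -1.0000
    outer loop
      vertex 2.8 2.3 0.0
      vertex 0.1 7.5 0.0
      vertex 16.2 12.6 0.0
    endloop
  endfacet
  facet normal 0.0000 0.0000 -1.0000
    outer loop
      vertex 8.2 0.0 0.0
      vertex 2.8 2.3 0.0
      vertex 16.2 12.6 0.0
    endloop
  endfacet
  facet normal 0.0000 0.0000 -1.0000
    outer loop
      vertex 13.8 1.8 0.0
      vertex 8.2 0.0 0.0
      vertex 16.2 12.6 0.0
    endloop
  endfacet
  facet normal 0.0000 0.0000 -1.0000
    outer loop
      vertex 17.0 6.7 0.0
      vertex 13.8 1.8 0.0
      vertex 16.2 12.6 0.0
    endloop
  endfacet
  facet normal 0.0000 0.0000 1.0000
    outer loop
      vertex 16.2 12.6 9.4
      vertex 11.9 16.5 9.4
      vertex 6.0 16.8 9.4
    endloop
  endfacet
  facet normal 0.0000 0.0000 1.0000
    outer loop
      vertex 16.2 12.6 9.4
      vertex 6.0 16.8 9.4
      vertex 1.3 13.2 9.4
    endloop
  endfacet
  facet normal 0.0000 0.0000 1.0000
    outer loop
      vertex 16.2 12.6 9.4
      vertex 1.3 13.2 9.4
      vertex 0.1 7.5 9.4
    endloop
  endfacet
  facet normal 0.0000 0.0000 1.0000
    outer loop
      vertex 16.2 12.6 9.4
      vertex 0.1 7.5 9.4
      vertex 2.8 2.3 9.4
    endloop
  endfacet
  facet normal 0.0000 0.0000 1.0000
    outer loop
      vertex 16.2 12.6 9.4
      vertex 2.8 2.3 9.4
      vertex 8.2 0.0 9.4
    endloop
  endfacet
  facet normal 0.0000 0.0000 1.0000
    outer loop
      vertex 16.2 12.6 9.4
      vertex 8.2 0.0 9.4
      vertex 13.8 1.8 9.4
    endloop
  endfacet
  facet normal 0.0000 0.0000 1.0000
    outer loop
      vertex 16.2 12.6 9.4
      vertex 13.8 1.8 9.4
      vertex 17.0 6.7 9.4
    endloop
  endfacet
  facet normal 0.6718 0.7407 0.0000
    outer loop
      vertex 16.2 12.6 0.0
      vertex 11.9 16.5 0.0
      vertex 11.9 16.5 9.4
    endloop
  endfacet
  facet normal 0.6718 0.7407 0.0000
    outer loop
      vertex 16.2 12.6 0.0
      vertex 11.9 16.5 9.4
      vertex 16.2 12.6 9.4
    endloop
  endfacet
  facet normal 0.0508 0.9987 0.0000
    outer loop
      vertex 11.9 16.5 0.0
      vertex 6.0 16.8 0.0
      vertex 6.0 16.8 9.4
    endloop
  endfacet
  facet normal 0.0508 0.9987 0.0000
    outer loop
      vertex 11.9 16.5 0.0
      vertex 6.0 16.8 9.4
      vertex 11.9 16.5 9.4
    endloop
  endfacet
  facet normal -0.6081 0.7939 0.0000
    outer loop
      vertex 6.0 16.8 0.0
      vertex 1.3 13.2 0.0
      vertex 1.3 13.2 9.4
    endloop
  endfacet
  facet normal -0.6081 0.7939 0.0000
    outer loop
      vertex 6.0 16.8 0.0
      vertex 1.3 13.2 9.4
      vertex 6.0 16.8 9.4
    endloop
  endfacet
  facet normal -0.9785 0.2060 0.0000
    outer loop
      vertex 1.3 13.2 0.0
      vertex 0.1 7.5 0.0
      vertex 0.1 7.5 9.4
    endloop
  endfacet
  facet normal -0.9785 0.2060 0.0000
    outer loop
      vertex 1.3 13.2 0.0
      vertex 0.1 7.5 9.4
      vertex 1.3 13.2 9.4
    endloop
  endfacet
  facet normal -0.8875 -0.4608 0.0000
    outer loop
      vertex 0.1 7.5 0.0
      vertex 2.8 2.3 0.0
      vertex 2.8 2.3 9.4
    endloop
  endfacet
  facet normal -0.8875 -0.4608 0.0000
    outer loop
      vertex 0.1 7.5 0.0
      vertex 2.8 2.3 9.4
      vertex 0.1 7.5 9.4
    endloop
  endfacet
  facet normal -0.3919 -0.9200 0.0000
    outer loop
      vertex 2.8 2.3 0.0
      vertex 8.2 0.0 0.0
      vertex 8.2 0.0 9.4
    endloop
  endfacet
  facet normal -0.3919 -0.9200 0.0000
    outer loop
      vertex 2.8 2.3 0.0
      vertex 8.2 0.0 9.4
      vertex 2.8 2.3 9.4
    endloop
  endfacet
  facet normal 0.3060 -0.9520 0.0000
    outer loop
      vertex 8.2 0.0 0.0
      vertex 13.8 1.8 0.0
      vertex 13.8 1.8 9.4
    endloop
  endfacet
  facet normal 0.3060 -0.9520 0.0000
    outer loop
      vertex 8.2 0.0 0.0
      vertex 13.8 1.8 9.4
      vertex 8.2 0.0 9.4
    endloop
  endfacet
  facet normal 0.8373 -0.5468 0.0000
    outer loop
      vertex 13.8 1.8 0.0
      vertex 17.0 6.7 0.0
      vertex 17.0 6.7 9.4
    endloop
  endfacet
  facet normal 0.8373 -0.5468 0.0000
    outer loop
      vertex 13.8 1.8 0.0
      vertex 17.0 6.7 9.4
      vertex 13.8 1.8 9.4
    endloop
  endfacet
  facet normal 0.9909 0.1344 0.0000
    outer loop
      vertex 17.0 6.7 0.0
      vertex 16.2 12.6 0.0
      vertex 16.2 12.6 9.4
    endloop
  endfacet
  facet normal 0.9909 0.1344 0.0000
    outer loop
      vertex 17.0 6.7 0.0
      vertex 16.2 12.6 9.4
      vertex 17.0 6.7 9.4
    endloop
  endfacet
endsolid part

The G0 Z moves step by Δz≈3.1 mm. Every layer's G1 loop is the same polygon, so the solid is a straight extrusion of it from z=0 to z≈9.4. Closing with flat bottom and top caps and triangulating gives 32 facets — a regular 9-sided prism (a cylinder approximated with 9 flat sides), circumscribed radius ≈ 8.6 mm, height ≈ 9.4 mm.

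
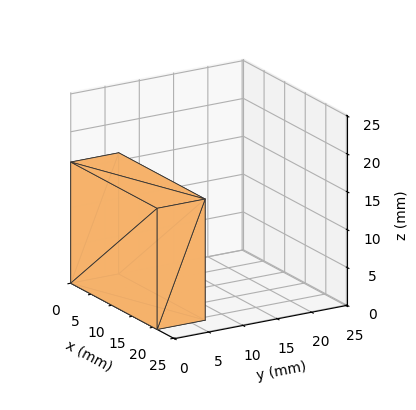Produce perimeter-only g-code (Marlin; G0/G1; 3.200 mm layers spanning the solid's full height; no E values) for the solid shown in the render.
Reading the render: the shape is a rectangular box, roughly 21 × 7 mm footprint and 16 mm tall (dimensions read to the nearest mm from the axis ticks). For the g-code, the solid's height is divided into equal slices at the stated Δz and each level perimeter traced with G1 moves after a G0 lift.

; perimeter-only toolpath
G21 ; units = mm
G90 ; absolute positioning
G28 ; home
; layer 1
G0 Z3.200
G0 X0.000 Y0.000
G1 X21.000 Y0.000
G1 X21.000 Y7.000
G1 X0.000 Y7.000
G1 X0.000 Y0.000
; layer 2
G0 Z6.400
G0 X0.000 Y0.000
G1 X21.000 Y0.000
G1 X21.000 Y7.000
G1 X0.000 Y7.000
G1 X0.000 Y0.000
; layer 3
G0 Z9.600
G0 X0.000 Y0.000
G1 X21.000 Y0.000
G1 X21.000 Y7.000
G1 X0.000 Y7.000
G1 X0.000 Y0.000
; layer 4
G0 Z12.800
G0 X0.000 Y0.000
G1 X21.000 Y0.000
G1 X21.000 Y7.000
G1 X0.000 Y7.000
G1 X0.000 Y0.000
; layer 5
G0 Z16.000
G0 X0.000 Y0.000
G1 X21.000 Y0.000
G1 X21.000 Y7.000
G1 X0.000 Y7.000
G1 X0.000 Y0.000
M2 ; end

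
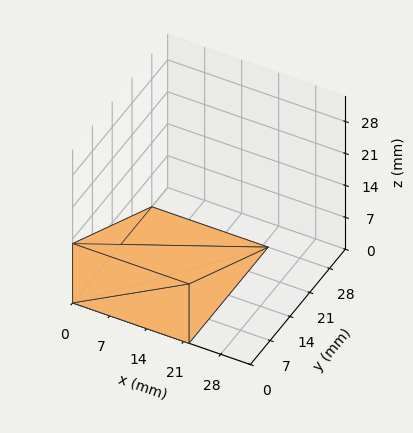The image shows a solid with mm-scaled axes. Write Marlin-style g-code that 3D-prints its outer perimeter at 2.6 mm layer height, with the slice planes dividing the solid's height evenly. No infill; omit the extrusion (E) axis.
Reading the render: the shape is a wedge (ramp): 22 × 28 mm base, rising to 13 mm along the y=0 edge and sloping linearly to z=0 at y=28 (dimensions read to the nearest mm from the axis ticks). For the g-code, the solid's height is divided into equal slices at the stated Δz and each level perimeter traced with G1 moves after a G0 lift.

; perimeter-only toolpath
G21 ; units = mm
G90 ; absolute positioning
G28 ; home
; layer 1
G0 Z2.6
G0 X0.0 Y0.0
G1 X22.0 Y0.0
G1 X22.0 Y22.4
G1 X0.0 Y22.4
G1 X0.0 Y0.0
; layer 2
G0 Z5.2
G0 X0.0 Y0.0
G1 X22.0 Y0.0
G1 X22.0 Y16.8
G1 X0.0 Y16.8
G1 X0.0 Y0.0
; layer 3
G0 Z7.8
G0 X0.0 Y0.0
G1 X22.0 Y0.0
G1 X22.0 Y11.2
G1 X0.0 Y11.2
G1 X0.0 Y0.0
; layer 4
G0 Z10.4
G0 X0.0 Y0.0
G1 X22.0 Y0.0
G1 X22.0 Y5.6
G1 X0.0 Y5.6
G1 X0.0 Y0.0
M2 ; end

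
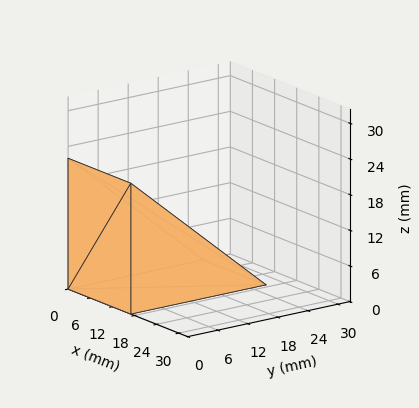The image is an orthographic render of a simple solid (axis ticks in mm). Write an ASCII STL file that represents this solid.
Reading the render: the shape is a wedge (ramp): 17 × 27 mm base, rising to 22 mm along the y=0 edge and sloping linearly to z=0 at y=27 (dimensions read to the nearest mm from the axis ticks). For the STL, each face is triangulated and given an outward normal.

solid part
  facet normal 0.0000 0.0000 -1.0000
    outer loop
      vertex 17.000 27.000 0.000
      vertex 17.000 0.000 0.000
      vertex 0.000 0.000 0.000
    endloop
  endfacet
  facet normal 0.0000 0.0000 -1.0000
    outer loop
      vertex 0.000 27.000 0.000
      vertex 17.000 27.000 0.000
      vertex 0.000 0.000 0.000
    endloop
  endfacet
  facet normal 0.0000 -1.0000 0.0000
    outer loop
      vertex 0.000 0.000 0.000
      vertex 17.000 0.000 0.000
      vertex 17.000 0.000 22.000
    endloop
  endfacet
  facet normal 0.0000 -1.0000 0.0000
    outer loop
      vertex 0.000 0.000 0.000
      vertex 17.000 0.000 22.000
      vertex 0.000 0.000 22.000
    endloop
  endfacet
  facet normal 0.0000 0.6317 0.7752
    outer loop
      vertex 0.000 0.000 22.000
      vertex 17.000 0.000 22.000
      vertex 17.000 27.000 0.000
    endloop
  endfacet
  facet normal 0.0000 0.6317 0.7752
    outer loop
      vertex 0.000 0.000 22.000
      vertex 17.000 27.000 0.000
      vertex 0.000 27.000 0.000
    endloop
  endfacet
  facet normal -1.0000 0.0000 0.0000
    outer loop
      vertex 0.000 0.000 22.000
      vertex 0.000 27.000 0.000
      vertex 0.000 0.000 0.000
    endloop
  endfacet
  facet normal 1.0000 0.0000 0.0000
    outer loop
      vertex 17.000 0.000 0.000
      vertex 17.000 27.000 0.000
      vertex 17.000 0.000 22.000
    endloop
  endfacet
endsolid part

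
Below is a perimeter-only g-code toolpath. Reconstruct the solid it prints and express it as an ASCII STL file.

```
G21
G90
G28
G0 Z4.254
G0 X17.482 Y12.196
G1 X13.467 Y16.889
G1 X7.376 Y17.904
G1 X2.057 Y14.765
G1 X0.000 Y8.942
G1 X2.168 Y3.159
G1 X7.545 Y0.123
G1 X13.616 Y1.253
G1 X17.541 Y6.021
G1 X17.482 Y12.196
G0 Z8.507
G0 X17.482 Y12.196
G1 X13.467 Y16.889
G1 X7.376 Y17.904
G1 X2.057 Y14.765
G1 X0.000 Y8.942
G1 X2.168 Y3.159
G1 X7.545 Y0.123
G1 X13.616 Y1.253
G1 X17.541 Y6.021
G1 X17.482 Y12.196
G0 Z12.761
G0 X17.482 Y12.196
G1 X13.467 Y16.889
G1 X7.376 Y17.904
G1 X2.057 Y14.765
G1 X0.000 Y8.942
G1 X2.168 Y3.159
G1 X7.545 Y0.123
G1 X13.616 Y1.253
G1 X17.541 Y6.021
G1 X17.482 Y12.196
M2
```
solid part
  facet normal 0.0000 0.0000 -1.0000
    outer loop
      vertex 7.376 17.904 0.000
      vertex 13.467 16.889 0.000
      vertex 17.482 12.196 0.000
    endloop
  endfacet
  facet normal 0.0000 0.0000 -1.0000
    outer loop
      vertex 2.057 14.765 0.000
      vertex 7.376 17.904 0.000
      vertex 17.482 12.196 0.000
    endloop
  endfacet
  facet normal 0.0000 0.0000 -1.0000
    outer loop
      vertex 0.000 8.942 0.000
      vertex 2.057 14.765 0.000
      vertex 17.482 12.196 0.000
    endloop
  endfacet
  facet normal 0.0000 0.0000 -1.0000
    outer loop
      vertex 2.168 3.159 0.000
      vertex 0.000 8.942 0.000
      vertex 17.482 12.196 0.000
    endloop
  endfacet
  facet normal 0.0000 0.0000 -1.0000
    outer loop
      vertex 7.545 0.123 0.000
      vertex 2.168 3.159 0.000
      vertex 17.482 12.196 0.000
    endloop
  endfacet
  facet normal 0.0000 0.0000 -1.0000
    outer loop
      vertex 13.616 1.253 0.000
      vertex 7.545 0.123 0.000
      vertex 17.482 12.196 0.000
    endloop
  endfacet
  facet normal 0.0000 0.0000 -1.0000
    outer loop
      vertex 17.541 6.021 0.000
      vertex 13.616 1.253 0.000
      vertex 17.482 12.196 0.000
    endloop
  endfacet
  facet normal 0.0000 0.0000 1.0000
    outer loop
      vertex 17.482 12.196 12.761
      vertex 13.467 16.889 12.761
      vertex 7.376 17.904 12.761
    endloop
  endfacet
  facet normal 0.0000 0.0000 1.0000
    outer loop
      vertex 17.482 12.196 12.761
      vertex 7.376 17.904 12.761
      vertex 2.057 14.765 12.761
    endloop
  endfacet
  facet normal 0.0000 0.0000 1.0000
    outer loop
      vertex 17.482 12.196 12.761
      vertex 2.057 14.765 12.761
      vertex 0.000 8.942 12.761
    endloop
  endfacet
  facet normal 0.0000 0.0000 1.0000
    outer loop
      vertex 17.482 12.196 12.761
      vertex 0.000 8.942 12.761
      vertex 2.168 3.159 12.761
    endloop
  endfacet
  facet normal 0.0000 0.0000 1.0000
    outer loop
      vertex 17.482 12.196 12.761
      vertex 2.168 3.159 12.761
      vertex 7.545 0.123 12.761
    endloop
  endfacet
  facet normal 0.0000 0.0000 1.0000
    outer loop
      vertex 17.482 12.196 12.761
      vertex 7.545 0.123 12.761
      vertex 13.616 1.253 12.761
    endloop
  endfacet
  facet normal 0.0000 0.0000 1.0000
    outer loop
      vertex 17.482 12.196 12.761
      vertex 13.616 1.253 12.761
      vertex 17.541 6.021 12.761
    endloop
  endfacet
  facet normal 0.7599 0.6501 0.0000
    outer loop
      vertex 17.482 12.196 0.000
      vertex 13.467 16.889 0.000
      vertex 13.467 16.889 12.761
    endloop
  endfacet
  facet normal 0.7599 0.6501 0.0000
    outer loop
      vertex 17.482 12.196 0.000
      vertex 13.467 16.889 12.761
      vertex 17.482 12.196 12.761
    endloop
  endfacet
  facet normal 0.1644 0.9864 0.0000
    outer loop
      vertex 13.467 16.889 0.000
      vertex 7.376 17.904 0.000
      vertex 7.376 17.904 12.761
    endloop
  endfacet
  facet normal 0.1644 0.9864 0.0000
    outer loop
      vertex 13.467 16.889 0.000
      vertex 7.376 17.904 12.761
      vertex 13.467 16.889 12.761
    endloop
  endfacet
  facet normal -0.5082 0.8612 0.0000
    outer loop
      vertex 7.376 17.904 0.000
      vertex 2.057 14.765 0.000
      vertex 2.057 14.765 12.761
    endloop
  endfacet
  facet normal -0.5082 0.8612 0.0000
    outer loop
      vertex 7.376 17.904 0.000
      vertex 2.057 14.765 12.761
      vertex 7.376 17.904 12.761
    endloop
  endfacet
  facet normal -0.9429 0.3331 0.0000
    outer loop
      vertex 2.057 14.765 0.000
      vertex 0.000 8.942 0.000
      vertex 0.000 8.942 12.761
    endloop
  endfacet
  facet normal -0.9429 0.3331 0.0000
    outer loop
      vertex 2.057 14.765 0.000
      vertex 0.000 8.942 12.761
      vertex 2.057 14.765 12.761
    endloop
  endfacet
  facet normal -0.9364 -0.3510 0.0000
    outer loop
      vertex 0.000 8.942 0.000
      vertex 2.168 3.159 0.000
      vertex 2.168 3.159 12.761
    endloop
  endfacet
  facet normal -0.9364 -0.3510 0.0000
    outer loop
      vertex 0.000 8.942 0.000
      vertex 2.168 3.159 12.761
      vertex 0.000 8.942 12.761
    endloop
  endfacet
  facet normal -0.4917 -0.8708 0.0000
    outer loop
      vertex 2.168 3.159 0.000
      vertex 7.545 0.123 0.000
      vertex 7.545 0.123 12.761
    endloop
  endfacet
  facet normal -0.4917 -0.8708 0.0000
    outer loop
      vertex 2.168 3.159 0.000
      vertex 7.545 0.123 12.761
      vertex 2.168 3.159 12.761
    endloop
  endfacet
  facet normal 0.1830 -0.9831 0.0000
    outer loop
      vertex 7.545 0.123 0.000
      vertex 13.616 1.253 0.000
      vertex 13.616 1.253 12.761
    endloop
  endfacet
  facet normal 0.1830 -0.9831 0.0000
    outer loop
      vertex 7.545 0.123 0.000
      vertex 13.616 1.253 12.761
      vertex 7.545 0.123 12.761
    endloop
  endfacet
  facet normal 0.7721 -0.6356 0.0000
    outer loop
      vertex 13.616 1.253 0.000
      vertex 17.541 6.021 0.000
      vertex 17.541 6.021 12.761
    endloop
  endfacet
  facet normal 0.7721 -0.6356 0.0000
    outer loop
      vertex 13.616 1.253 0.000
      vertex 17.541 6.021 12.761
      vertex 13.616 1.253 12.761
    endloop
  endfacet
  facet normal 1.0000 0.0096 0.0000
    outer loop
      vertex 17.541 6.021 0.000
      vertex 17.482 12.196 0.000
      vertex 17.482 12.196 12.761
    endloop
  endfacet
  facet normal 1.0000 0.0096 0.0000
    outer loop
      vertex 17.541 6.021 0.000
      vertex 17.482 12.196 12.761
      vertex 17.541 6.021 12.761
    endloop
  endfacet
endsolid part

The G0 Z moves step by Δz≈4.254 mm. Every layer's G1 loop is the same polygon, so the solid is a straight extrusion of it from z=0 to z≈12.8. Closing with flat bottom and top caps and triangulating gives 32 facets — a regular 9-sided prism (a cylinder approximated with 9 flat sides), circumscribed radius ≈ 9.03 mm, height ≈ 12.8 mm.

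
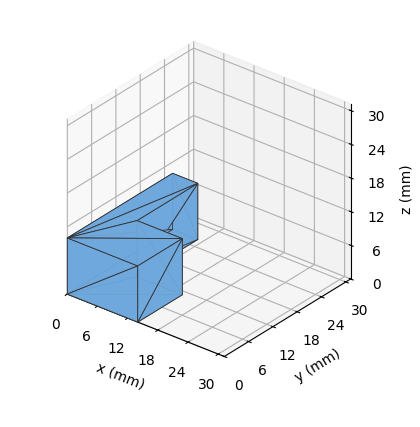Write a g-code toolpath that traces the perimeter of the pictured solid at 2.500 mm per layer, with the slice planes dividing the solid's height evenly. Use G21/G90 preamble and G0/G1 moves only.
Reading the render: the shape is an L-shaped prism: outer 14 × 26 mm, arm thicknesses ≈ 11 mm (horizontal) and 5 mm (vertical), extruded 10 mm in z (dimensions read to the nearest mm from the axis ticks). For the g-code, the solid's height is divided into equal slices at the stated Δz and each level perimeter traced with G1 moves after a G0 lift.

; perimeter-only toolpath
G21 ; units = mm
G90 ; absolute positioning
G28 ; home
; layer 1
G0 Z2.500
G0 X0.000 Y0.000
G1 X14.000 Y0.000
G1 X14.000 Y11.000
G1 X5.000 Y11.000
G1 X5.000 Y26.000
G1 X0.000 Y26.000
G1 X0.000 Y0.000
; layer 2
G0 Z5.000
G0 X0.000 Y0.000
G1 X14.000 Y0.000
G1 X14.000 Y11.000
G1 X5.000 Y11.000
G1 X5.000 Y26.000
G1 X0.000 Y26.000
G1 X0.000 Y0.000
; layer 3
G0 Z7.500
G0 X0.000 Y0.000
G1 X14.000 Y0.000
G1 X14.000 Y11.000
G1 X5.000 Y11.000
G1 X5.000 Y26.000
G1 X0.000 Y26.000
G1 X0.000 Y0.000
; layer 4
G0 Z10.000
G0 X0.000 Y0.000
G1 X14.000 Y0.000
G1 X14.000 Y11.000
G1 X5.000 Y11.000
G1 X5.000 Y26.000
G1 X0.000 Y26.000
G1 X0.000 Y0.000
M2 ; end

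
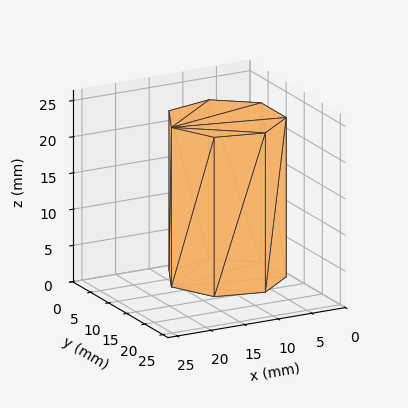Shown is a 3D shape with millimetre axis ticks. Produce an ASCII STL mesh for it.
Reading the render: the shape is a regular 7-sided prism (a cylinder approximated with 7 flat sides), circumscribed radius ≈ 8 mm, height ≈ 22 mm (dimensions read to the nearest mm from the axis ticks). For the STL, each face is triangulated and given an outward normal.

solid part
  facet normal 0.0000 0.0000 -1.0000
    outer loop
      vertex 6.220 15.799 0.000
      vertex 12.988 14.255 0.000
      vertex 16.000 8.000 0.000
    endloop
  endfacet
  facet normal 0.0000 0.0000 -1.0000
    outer loop
      vertex 0.792 11.471 0.000
      vertex 6.220 15.799 0.000
      vertex 16.000 8.000 0.000
    endloop
  endfacet
  facet normal 0.0000 0.0000 -1.0000
    outer loop
      vertex 0.792 4.529 0.000
      vertex 0.792 11.471 0.000
      vertex 16.000 8.000 0.000
    endloop
  endfacet
  facet normal 0.0000 0.0000 -1.0000
    outer loop
      vertex 6.220 0.201 0.000
      vertex 0.792 4.529 0.000
      vertex 16.000 8.000 0.000
    endloop
  endfacet
  facet normal 0.0000 0.0000 -1.0000
    outer loop
      vertex 12.988 1.745 0.000
      vertex 6.220 0.201 0.000
      vertex 16.000 8.000 0.000
    endloop
  endfacet
  facet normal 0.0000 0.0000 1.0000
    outer loop
      vertex 16.000 8.000 22.000
      vertex 12.988 14.255 22.000
      vertex 6.220 15.799 22.000
    endloop
  endfacet
  facet normal 0.0000 0.0000 1.0000
    outer loop
      vertex 16.000 8.000 22.000
      vertex 6.220 15.799 22.000
      vertex 0.792 11.471 22.000
    endloop
  endfacet
  facet normal 0.0000 0.0000 1.0000
    outer loop
      vertex 16.000 8.000 22.000
      vertex 0.792 11.471 22.000
      vertex 0.792 4.529 22.000
    endloop
  endfacet
  facet normal 0.0000 0.0000 1.0000
    outer loop
      vertex 16.000 8.000 22.000
      vertex 0.792 4.529 22.000
      vertex 6.220 0.201 22.000
    endloop
  endfacet
  facet normal 0.0000 0.0000 1.0000
    outer loop
      vertex 16.000 8.000 22.000
      vertex 6.220 0.201 22.000
      vertex 12.988 1.745 22.000
    endloop
  endfacet
  facet normal 0.9010 0.4339 0.0000
    outer loop
      vertex 16.000 8.000 0.000
      vertex 12.988 14.255 0.000
      vertex 12.988 14.255 22.000
    endloop
  endfacet
  facet normal 0.9010 0.4339 0.0000
    outer loop
      vertex 16.000 8.000 0.000
      vertex 12.988 14.255 22.000
      vertex 16.000 8.000 22.000
    endloop
  endfacet
  facet normal 0.2224 0.9750 0.0000
    outer loop
      vertex 12.988 14.255 0.000
      vertex 6.220 15.799 0.000
      vertex 6.220 15.799 22.000
    endloop
  endfacet
  facet normal 0.2224 0.9750 0.0000
    outer loop
      vertex 12.988 14.255 0.000
      vertex 6.220 15.799 22.000
      vertex 12.988 14.255 22.000
    endloop
  endfacet
  facet normal -0.6234 0.7819 0.0000
    outer loop
      vertex 6.220 15.799 0.000
      vertex 0.792 11.471 0.000
      vertex 0.792 11.471 22.000
    endloop
  endfacet
  facet normal -0.6234 0.7819 0.0000
    outer loop
      vertex 6.220 15.799 0.000
      vertex 0.792 11.471 22.000
      vertex 6.220 15.799 22.000
    endloop
  endfacet
  facet normal -1.0000 0.0000 0.0000
    outer loop
      vertex 0.792 11.471 0.000
      vertex 0.792 4.529 0.000
      vertex 0.792 4.529 22.000
    endloop
  endfacet
  facet normal -1.0000 0.0000 0.0000
    outer loop
      vertex 0.792 11.471 0.000
      vertex 0.792 4.529 22.000
      vertex 0.792 11.471 22.000
    endloop
  endfacet
  facet normal -0.6234 -0.7819 0.0000
    outer loop
      vertex 0.792 4.529 0.000
      vertex 6.220 0.201 0.000
      vertex 6.220 0.201 22.000
    endloop
  endfacet
  facet normal -0.6234 -0.7819 0.0000
    outer loop
      vertex 0.792 4.529 0.000
      vertex 6.220 0.201 22.000
      vertex 0.792 4.529 22.000
    endloop
  endfacet
  facet normal 0.2224 -0.9750 0.0000
    outer loop
      vertex 6.220 0.201 0.000
      vertex 12.988 1.745 0.000
      vertex 12.988 1.745 22.000
    endloop
  endfacet
  facet normal 0.2224 -0.9750 0.0000
    outer loop
      vertex 6.220 0.201 0.000
      vertex 12.988 1.745 22.000
      vertex 6.220 0.201 22.000
    endloop
  endfacet
  facet normal 0.9010 -0.4339 0.0000
    outer loop
      vertex 12.988 1.745 0.000
      vertex 16.000 8.000 0.000
      vertex 16.000 8.000 22.000
    endloop
  endfacet
  facet normal 0.9010 -0.4339 0.0000
    outer loop
      vertex 12.988 1.745 0.000
      vertex 16.000 8.000 22.000
      vertex 12.988 1.745 22.000
    endloop
  endfacet
endsolid part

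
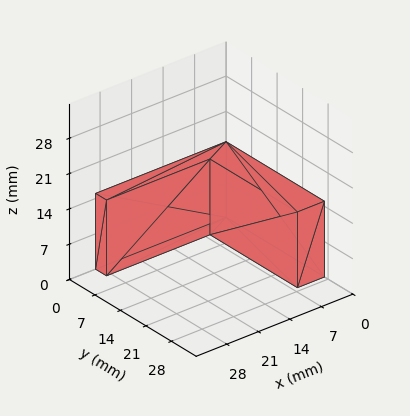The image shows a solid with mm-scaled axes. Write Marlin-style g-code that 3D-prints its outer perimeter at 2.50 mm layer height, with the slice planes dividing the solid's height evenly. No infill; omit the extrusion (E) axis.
Reading the render: the shape is an L-shaped prism: outer 29 × 27 mm, arm thicknesses ≈ 3 mm (horizontal) and 6 mm (vertical), extruded 15 mm in z (dimensions read to the nearest mm from the axis ticks). For the g-code, the solid's height is divided into equal slices at the stated Δz and each level perimeter traced with G1 moves after a G0 lift.

; perimeter-only toolpath
G21 ; units = mm
G90 ; absolute positioning
G28 ; home
; layer 1
G0 Z2.50
G0 X0.00 Y0.00
G1 X29.00 Y0.00
G1 X29.00 Y3.00
G1 X6.00 Y3.00
G1 X6.00 Y27.00
G1 X0.00 Y27.00
G1 X0.00 Y0.00
; layer 2
G0 Z5.00
G0 X0.00 Y0.00
G1 X29.00 Y0.00
G1 X29.00 Y3.00
G1 X6.00 Y3.00
G1 X6.00 Y27.00
G1 X0.00 Y27.00
G1 X0.00 Y0.00
; layer 3
G0 Z7.50
G0 X0.00 Y0.00
G1 X29.00 Y0.00
G1 X29.00 Y3.00
G1 X6.00 Y3.00
G1 X6.00 Y27.00
G1 X0.00 Y27.00
G1 X0.00 Y0.00
; layer 4
G0 Z10.00
G0 X0.00 Y0.00
G1 X29.00 Y0.00
G1 X29.00 Y3.00
G1 X6.00 Y3.00
G1 X6.00 Y27.00
G1 X0.00 Y27.00
G1 X0.00 Y0.00
; layer 5
G0 Z12.50
G0 X0.00 Y0.00
G1 X29.00 Y0.00
G1 X29.00 Y3.00
G1 X6.00 Y3.00
G1 X6.00 Y27.00
G1 X0.00 Y27.00
G1 X0.00 Y0.00
; layer 6
G0 Z15.00
G0 X0.00 Y0.00
G1 X29.00 Y0.00
G1 X29.00 Y3.00
G1 X6.00 Y3.00
G1 X6.00 Y27.00
G1 X0.00 Y27.00
G1 X0.00 Y0.00
M2 ; end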